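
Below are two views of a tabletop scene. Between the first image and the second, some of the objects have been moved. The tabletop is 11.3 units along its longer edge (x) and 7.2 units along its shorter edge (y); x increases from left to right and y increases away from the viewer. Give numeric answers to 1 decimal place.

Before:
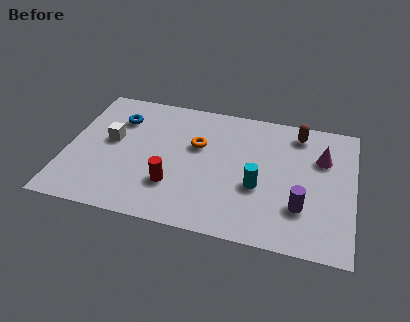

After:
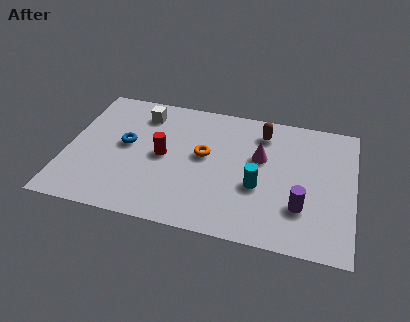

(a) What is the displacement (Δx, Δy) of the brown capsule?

(-1.4, -0.3)

The brown capsule was at about (9.0, 6.1) and moved to about (7.6, 5.8).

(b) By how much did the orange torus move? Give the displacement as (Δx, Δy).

(0.3, -0.5)

The orange torus was at about (5.1, 4.5) and moved to about (5.4, 4.0).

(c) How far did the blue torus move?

1.5

The blue torus was near (1.9, 5.3) before and (2.3, 3.9) after, so it travelled √(0.4² + 1.4²) ≈ 1.5 units.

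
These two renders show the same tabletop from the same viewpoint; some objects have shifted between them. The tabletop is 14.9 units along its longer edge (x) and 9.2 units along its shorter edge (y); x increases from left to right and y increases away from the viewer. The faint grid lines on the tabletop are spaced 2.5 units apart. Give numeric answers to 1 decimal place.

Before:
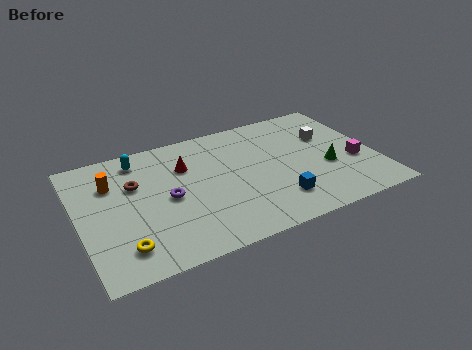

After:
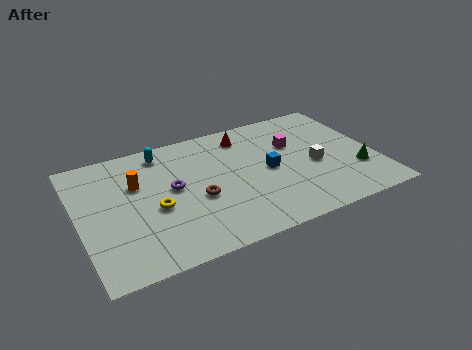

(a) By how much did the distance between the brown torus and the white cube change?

-3.9

The distance was about 9.9 in the first image and 6.0 in the second, so they moved 3.9 units closer together.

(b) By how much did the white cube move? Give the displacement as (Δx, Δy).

(-1.0, -2.0)

The white cube was at about (12.8, 6.0) and moved to about (11.8, 4.0).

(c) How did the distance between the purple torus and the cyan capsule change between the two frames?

-0.7

They were about 3.6 units apart before and 2.9 after — 0.7 units closer together.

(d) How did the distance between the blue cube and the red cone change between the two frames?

-2.7

Before: roughly 5.9 units apart; after: 3.2. That's 2.7 units closer together.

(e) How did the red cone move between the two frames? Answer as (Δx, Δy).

(3.2, 1.2)

The red cone was at about (5.5, 6.4) and moved to about (8.7, 7.6).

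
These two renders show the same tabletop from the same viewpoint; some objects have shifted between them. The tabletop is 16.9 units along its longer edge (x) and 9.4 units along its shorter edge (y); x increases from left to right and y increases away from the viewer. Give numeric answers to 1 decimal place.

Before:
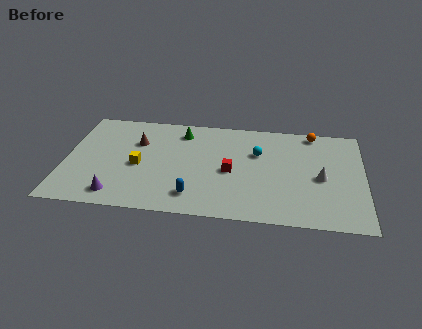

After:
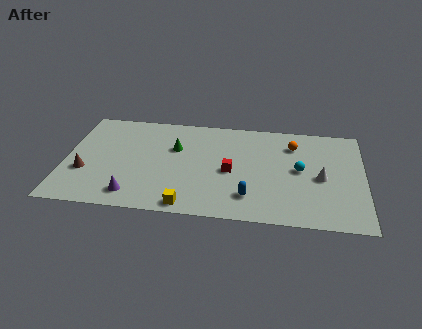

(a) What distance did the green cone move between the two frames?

1.6

From (6.5, 7.7) to (6.2, 6.1), the green cone covered √(0.3² + 1.6²) ≈ 1.6 units.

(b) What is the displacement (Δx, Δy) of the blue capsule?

(3.1, 0.3)

The blue capsule started near (7.4, 1.8) and ended near (10.5, 2.1).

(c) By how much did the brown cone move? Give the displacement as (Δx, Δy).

(-2.8, -3.1)

The brown cone was at about (4.0, 6.4) and moved to about (1.2, 3.3).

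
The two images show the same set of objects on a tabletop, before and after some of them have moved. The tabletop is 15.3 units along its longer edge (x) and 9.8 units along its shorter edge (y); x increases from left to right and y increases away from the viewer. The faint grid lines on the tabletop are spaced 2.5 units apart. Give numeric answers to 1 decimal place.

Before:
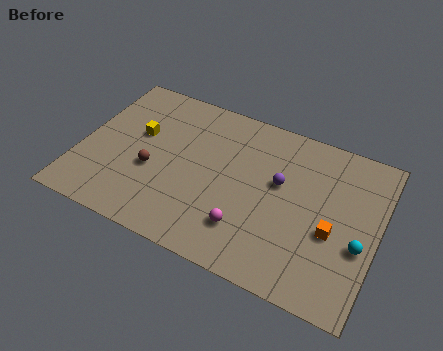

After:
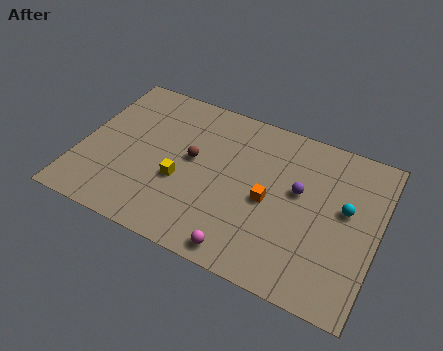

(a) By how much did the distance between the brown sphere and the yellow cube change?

-0.6

They were about 2.2 units apart before and 1.6 after — 0.6 units closer together.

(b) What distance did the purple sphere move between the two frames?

1.0

The purple sphere moved from about (10.2, 5.8) to (11.2, 5.7), a distance of √(1.0² + 0.1²) ≈ 1.0.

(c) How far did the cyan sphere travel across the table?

2.0

The cyan sphere moved from about (14.5, 3.8) to (13.6, 5.6), a distance of √(0.9² + 1.8²) ≈ 2.0.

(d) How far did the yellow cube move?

3.3

From (2.8, 5.9) to (5.3, 3.8), the yellow cube covered √(2.5² + 2.1²) ≈ 3.3 units.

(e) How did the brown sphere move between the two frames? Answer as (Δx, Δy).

(1.9, 1.5)

The brown sphere started near (3.8, 3.9) and ended near (5.7, 5.4).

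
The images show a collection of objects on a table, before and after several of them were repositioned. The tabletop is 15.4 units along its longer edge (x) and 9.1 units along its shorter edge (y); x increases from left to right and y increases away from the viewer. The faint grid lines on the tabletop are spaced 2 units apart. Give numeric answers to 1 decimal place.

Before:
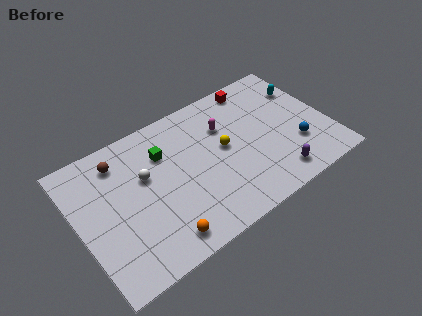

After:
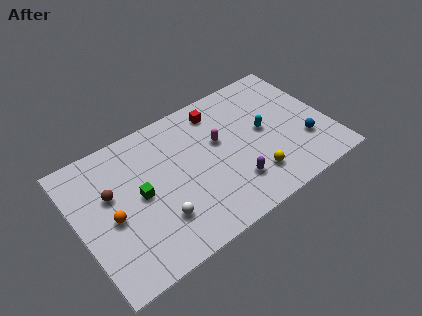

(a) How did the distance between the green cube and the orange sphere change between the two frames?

-3.4

They were about 5.3 units apart before and 1.9 after — 3.4 units closer together.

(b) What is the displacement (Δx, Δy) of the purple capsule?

(-2.5, 0.9)

The purple capsule started near (11.6, 1.4) and ended near (9.1, 2.3).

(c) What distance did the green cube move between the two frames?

2.6

From (5.5, 6.5) to (3.7, 4.6), the green cube covered √(1.8² + 1.9²) ≈ 2.6 units.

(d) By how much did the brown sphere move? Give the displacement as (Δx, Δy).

(-0.8, -1.8)

From the two frames, the brown sphere sits at roughly (2.9, 7.4) before and (2.1, 5.6) after.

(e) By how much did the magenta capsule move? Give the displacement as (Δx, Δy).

(-0.5, -0.8)

The magenta capsule started near (9.3, 6.3) and ended near (8.8, 5.5).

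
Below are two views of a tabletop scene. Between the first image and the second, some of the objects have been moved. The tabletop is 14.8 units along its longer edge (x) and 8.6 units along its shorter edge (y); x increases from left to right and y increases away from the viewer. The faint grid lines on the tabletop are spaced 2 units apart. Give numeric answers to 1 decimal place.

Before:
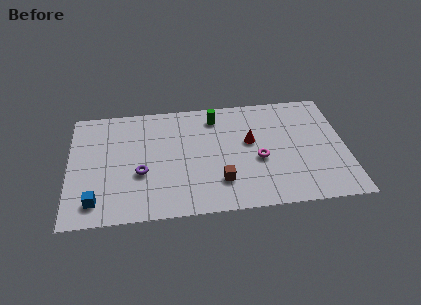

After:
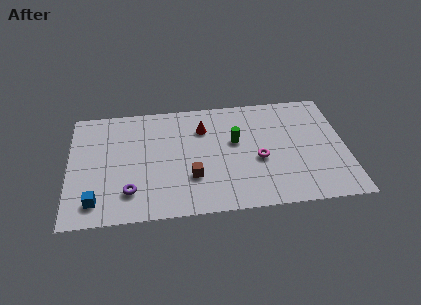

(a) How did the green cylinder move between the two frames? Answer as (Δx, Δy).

(1.0, -2.0)

The green cylinder started near (7.9, 7.1) and ended near (8.9, 5.1).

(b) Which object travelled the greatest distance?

the red cone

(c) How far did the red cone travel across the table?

2.8

The red cone moved from about (9.7, 5.0) to (7.2, 6.3), a distance of √(2.5² + 1.3²) ≈ 2.8.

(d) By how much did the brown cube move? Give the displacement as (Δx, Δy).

(-1.5, 0.5)

The brown cube started near (8.0, 2.2) and ended near (6.5, 2.7).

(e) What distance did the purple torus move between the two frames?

1.4

From (3.8, 3.3) to (3.2, 2.0), the purple torus covered √(0.6² + 1.3²) ≈ 1.4 units.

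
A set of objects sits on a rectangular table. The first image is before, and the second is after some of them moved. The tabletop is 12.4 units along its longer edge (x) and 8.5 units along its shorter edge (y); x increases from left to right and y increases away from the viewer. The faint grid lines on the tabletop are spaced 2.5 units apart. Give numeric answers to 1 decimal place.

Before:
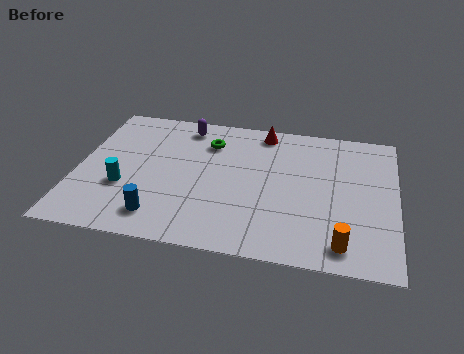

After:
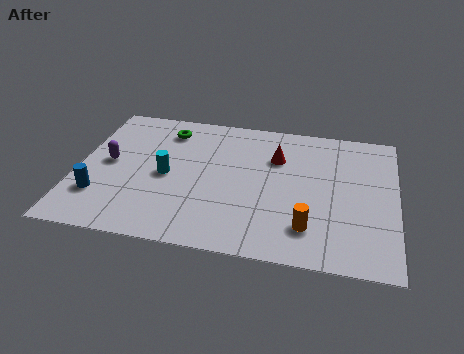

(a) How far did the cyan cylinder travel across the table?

1.9

The cyan cylinder moved from about (1.9, 3.0) to (3.5, 4.0), a distance of √(1.6² + 1.0²) ≈ 1.9.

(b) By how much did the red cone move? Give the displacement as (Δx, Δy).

(0.6, -1.6)

The red cone was at about (7.1, 7.5) and moved to about (7.7, 5.9).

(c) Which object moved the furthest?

the purple capsule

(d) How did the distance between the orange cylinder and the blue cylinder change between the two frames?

+1.1

They were about 7.0 units apart before and 8.1 after — 1.1 units further apart.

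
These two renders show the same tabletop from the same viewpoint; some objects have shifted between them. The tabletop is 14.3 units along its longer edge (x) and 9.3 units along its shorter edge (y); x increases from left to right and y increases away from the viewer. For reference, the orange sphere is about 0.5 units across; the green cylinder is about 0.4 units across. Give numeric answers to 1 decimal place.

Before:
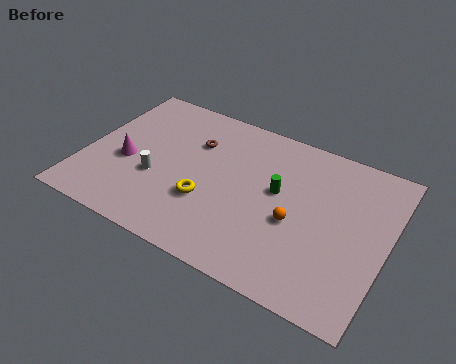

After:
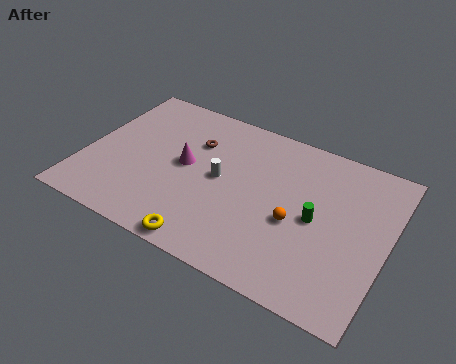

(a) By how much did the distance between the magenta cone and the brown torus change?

-2.3

The distance was about 3.9 in the first image and 1.6 in the second, so they moved 2.3 units closer together.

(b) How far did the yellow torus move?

2.4

From (6.0, 3.2) to (6.4, 0.8), the yellow torus covered √(0.4² + 2.4²) ≈ 2.4 units.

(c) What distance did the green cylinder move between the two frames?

2.1

The green cylinder was near (9.1, 5.3) before and (11.0, 4.5) after, so it travelled √(1.9² + 0.8²) ≈ 2.1 units.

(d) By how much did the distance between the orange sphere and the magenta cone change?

-2.6

They were about 8.1 units apart before and 5.5 after — 2.6 units closer together.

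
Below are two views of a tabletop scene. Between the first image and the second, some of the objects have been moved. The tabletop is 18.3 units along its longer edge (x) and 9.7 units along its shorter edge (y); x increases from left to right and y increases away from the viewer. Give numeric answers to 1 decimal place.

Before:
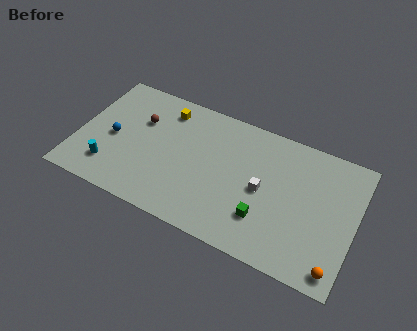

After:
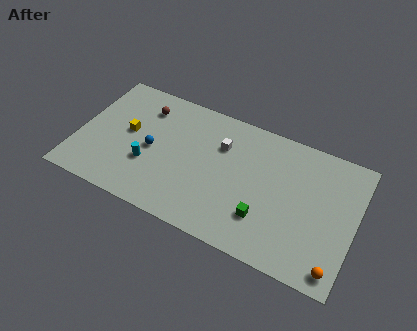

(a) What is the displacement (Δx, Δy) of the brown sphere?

(0.1, 1.1)

From the two frames, the brown sphere sits at roughly (3.9, 6.5) before and (4.0, 7.6) after.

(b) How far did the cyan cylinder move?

2.7

The cyan cylinder was near (2.4, 2.2) before and (4.8, 3.4) after, so it travelled √(2.4² + 1.2²) ≈ 2.7 units.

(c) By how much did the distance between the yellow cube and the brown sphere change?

+0.3

They were about 2.1 units apart before and 2.4 after — 0.3 units further apart.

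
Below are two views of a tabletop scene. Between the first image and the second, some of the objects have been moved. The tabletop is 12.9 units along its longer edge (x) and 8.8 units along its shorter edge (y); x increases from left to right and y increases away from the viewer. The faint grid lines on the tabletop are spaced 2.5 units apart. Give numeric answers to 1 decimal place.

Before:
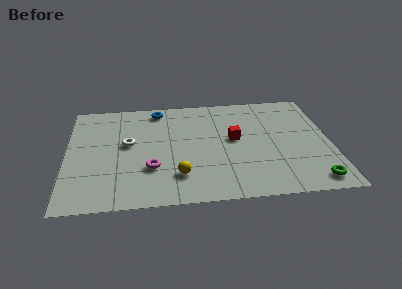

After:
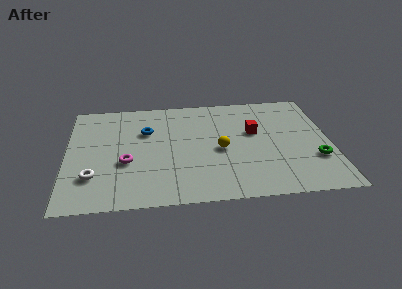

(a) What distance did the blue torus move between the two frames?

1.9

From (4.5, 7.7) to (3.9, 5.9), the blue torus covered √(0.6² + 1.8²) ≈ 1.9 units.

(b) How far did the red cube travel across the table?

1.1

The red cube was near (8.2, 4.8) before and (9.2, 5.3) after, so it travelled √(1.0² + 0.5²) ≈ 1.1 units.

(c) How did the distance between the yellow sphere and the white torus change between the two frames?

+2.7

They were about 3.7 units apart before and 6.4 after — 2.7 units further apart.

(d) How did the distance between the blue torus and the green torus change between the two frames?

-1.1

Before: roughly 9.9 units apart; after: 8.8. That's 1.1 units closer together.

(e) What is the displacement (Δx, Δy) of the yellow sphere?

(2.1, 1.9)

From the two frames, the yellow sphere sits at roughly (5.4, 2.1) before and (7.5, 4.0) after.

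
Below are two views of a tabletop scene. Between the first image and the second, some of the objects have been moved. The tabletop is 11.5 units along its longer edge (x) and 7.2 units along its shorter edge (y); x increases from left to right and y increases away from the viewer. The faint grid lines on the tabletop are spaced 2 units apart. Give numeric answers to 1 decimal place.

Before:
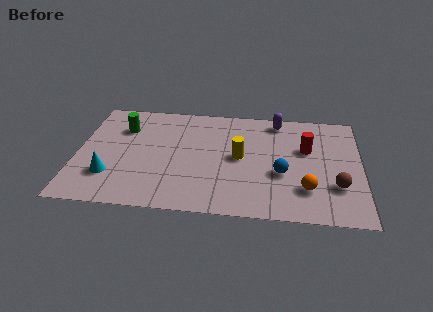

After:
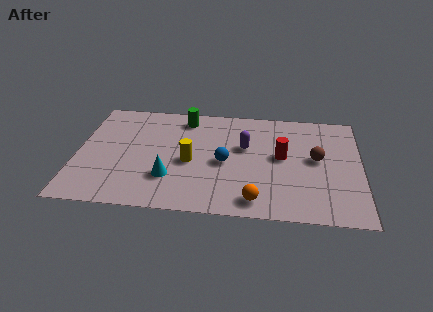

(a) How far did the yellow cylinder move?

2.1

The yellow cylinder was near (6.6, 3.7) before and (4.6, 3.2) after, so it travelled √(2.0² + 0.5²) ≈ 2.1 units.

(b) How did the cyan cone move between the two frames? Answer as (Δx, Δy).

(2.4, 0.1)

From the two frames, the cyan cone sits at roughly (1.4, 2.0) before and (3.8, 2.1) after.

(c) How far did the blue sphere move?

2.4

The blue sphere moved from about (8.3, 2.8) to (6.0, 3.3), a distance of √(2.3² + 0.5²) ≈ 2.4.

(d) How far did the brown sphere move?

1.9

From (10.5, 2.2) to (9.7, 3.9), the brown sphere covered √(0.8² + 1.7²) ≈ 1.9 units.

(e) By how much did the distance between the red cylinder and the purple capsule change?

-0.6

The distance was about 2.2 in the first image and 1.6 in the second, so they moved 0.6 units closer together.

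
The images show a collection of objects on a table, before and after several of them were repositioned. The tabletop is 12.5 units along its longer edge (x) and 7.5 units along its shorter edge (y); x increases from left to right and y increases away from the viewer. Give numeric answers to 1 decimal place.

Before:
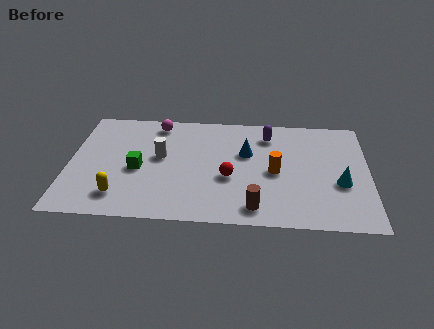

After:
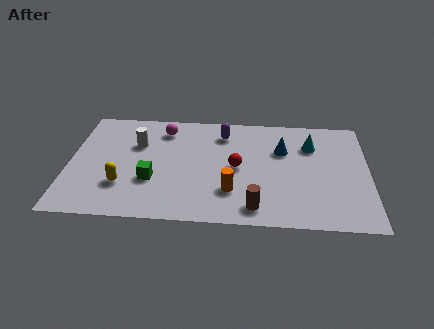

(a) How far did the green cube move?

0.9

The green cube moved from about (2.9, 3.3) to (3.5, 2.6), a distance of √(0.6² + 0.7²) ≈ 0.9.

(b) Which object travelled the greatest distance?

the cyan cone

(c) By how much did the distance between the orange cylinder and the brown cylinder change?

-1.1

Before: roughly 2.5 units apart; after: 1.4. That's 1.1 units closer together.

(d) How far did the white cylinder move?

1.3

The white cylinder was near (3.8, 4.2) before and (2.8, 5.0) after, so it travelled √(1.0² + 0.8²) ≈ 1.3 units.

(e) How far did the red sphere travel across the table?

0.8

The red sphere moved from about (6.7, 3.0) to (7.0, 3.7), a distance of √(0.3² + 0.7²) ≈ 0.8.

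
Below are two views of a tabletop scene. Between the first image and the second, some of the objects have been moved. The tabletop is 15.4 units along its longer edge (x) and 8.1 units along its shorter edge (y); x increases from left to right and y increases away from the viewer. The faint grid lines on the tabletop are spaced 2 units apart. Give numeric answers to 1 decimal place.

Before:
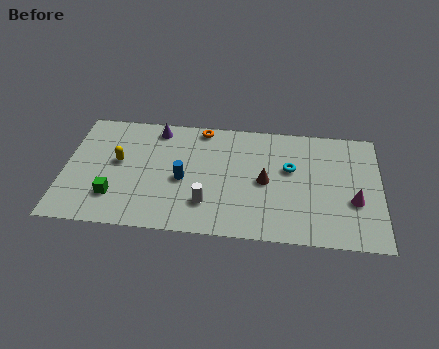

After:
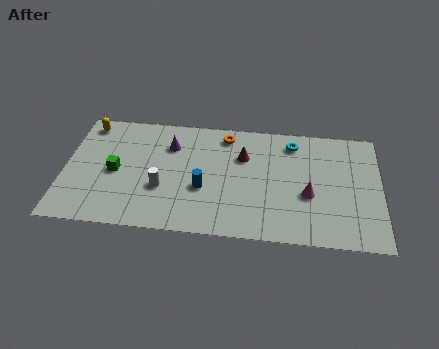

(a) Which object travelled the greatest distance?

the yellow capsule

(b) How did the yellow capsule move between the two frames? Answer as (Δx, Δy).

(-1.6, 2.5)

From the two frames, the yellow capsule sits at roughly (2.6, 4.5) before and (1.0, 7.0) after.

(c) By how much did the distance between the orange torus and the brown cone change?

-3.0

The distance was about 4.7 in the first image and 1.7 in the second, so they moved 3.0 units closer together.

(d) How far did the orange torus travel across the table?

1.3

The orange torus moved from about (6.6, 7.3) to (7.8, 6.9), a distance of √(1.2² + 0.4²) ≈ 1.3.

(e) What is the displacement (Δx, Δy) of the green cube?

(0.0, 1.7)

From the two frames, the green cube sits at roughly (2.5, 2.1) before and (2.5, 3.8) after.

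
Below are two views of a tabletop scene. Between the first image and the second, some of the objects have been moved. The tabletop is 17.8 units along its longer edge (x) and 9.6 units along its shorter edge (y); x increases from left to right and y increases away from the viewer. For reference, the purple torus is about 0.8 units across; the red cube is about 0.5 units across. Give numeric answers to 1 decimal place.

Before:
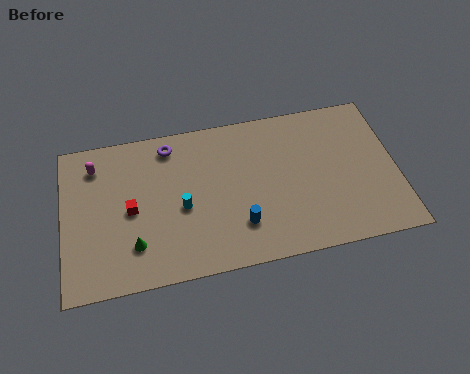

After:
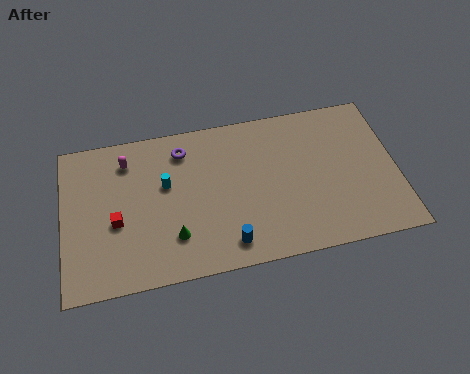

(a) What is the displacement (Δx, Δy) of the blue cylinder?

(-0.7, -1.0)

The blue cylinder started near (9.3, 2.5) and ended near (8.6, 1.5).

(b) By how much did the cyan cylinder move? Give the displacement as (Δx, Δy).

(-0.8, 1.6)

The cyan cylinder was at about (6.3, 4.2) and moved to about (5.5, 5.8).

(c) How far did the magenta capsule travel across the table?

1.7

The magenta capsule was near (1.8, 7.7) before and (3.5, 7.7) after, so it travelled √(1.7² + 0.0²) ≈ 1.7 units.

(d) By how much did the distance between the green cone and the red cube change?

+1.2

They were about 2.2 units apart before and 3.4 after — 1.2 units further apart.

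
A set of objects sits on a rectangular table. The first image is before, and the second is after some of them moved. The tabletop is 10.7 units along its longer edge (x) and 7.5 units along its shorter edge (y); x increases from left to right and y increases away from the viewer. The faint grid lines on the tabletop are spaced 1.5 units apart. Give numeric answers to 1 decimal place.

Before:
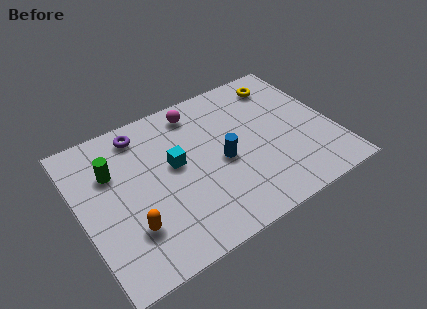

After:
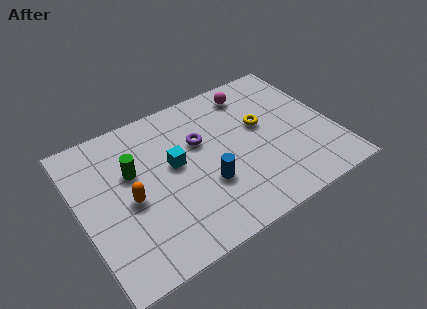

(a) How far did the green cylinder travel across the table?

0.9

The green cylinder moved from about (1.5, 5.1) to (2.3, 4.7), a distance of √(0.8² + 0.4²) ≈ 0.9.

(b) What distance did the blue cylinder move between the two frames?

1.1

The blue cylinder moved from about (5.9, 3.4) to (5.1, 2.6), a distance of √(0.8² + 0.8²) ≈ 1.1.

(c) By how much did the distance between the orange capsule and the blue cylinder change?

-1.1

They were about 4.3 units apart before and 3.2 after — 1.1 units closer together.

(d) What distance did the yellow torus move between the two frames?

2.2

From (9.0, 6.2) to (7.8, 4.4), the yellow torus covered √(1.2² + 1.8²) ≈ 2.2 units.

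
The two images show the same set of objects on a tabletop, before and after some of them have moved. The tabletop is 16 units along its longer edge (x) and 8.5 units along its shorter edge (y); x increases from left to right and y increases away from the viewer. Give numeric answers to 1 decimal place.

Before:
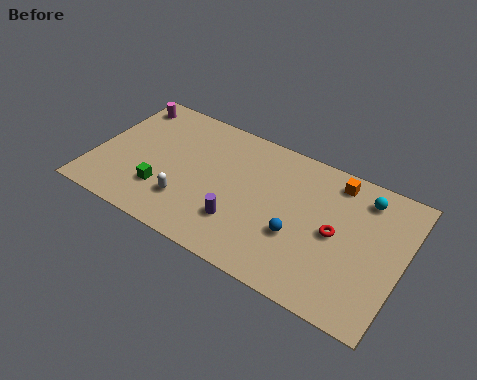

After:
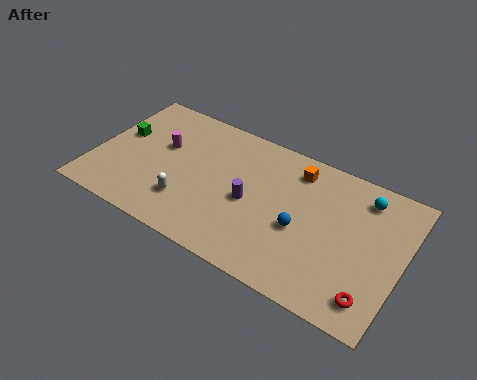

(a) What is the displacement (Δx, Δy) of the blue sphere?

(0.1, 0.5)

From the two frames, the blue sphere sits at roughly (10.8, 3.1) before and (10.9, 3.6) after.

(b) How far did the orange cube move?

2.0

The orange cube was near (12.2, 7.3) before and (10.2, 7.0) after, so it travelled √(2.0² + 0.3²) ≈ 2.0 units.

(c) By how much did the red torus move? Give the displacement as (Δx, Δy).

(2.2, -2.7)

From the two frames, the red torus sits at roughly (12.6, 4.2) before and (14.8, 1.5) after.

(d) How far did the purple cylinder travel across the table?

1.5

The purple cylinder moved from about (7.9, 2.4) to (8.2, 3.9), a distance of √(0.3² + 1.5²) ≈ 1.5.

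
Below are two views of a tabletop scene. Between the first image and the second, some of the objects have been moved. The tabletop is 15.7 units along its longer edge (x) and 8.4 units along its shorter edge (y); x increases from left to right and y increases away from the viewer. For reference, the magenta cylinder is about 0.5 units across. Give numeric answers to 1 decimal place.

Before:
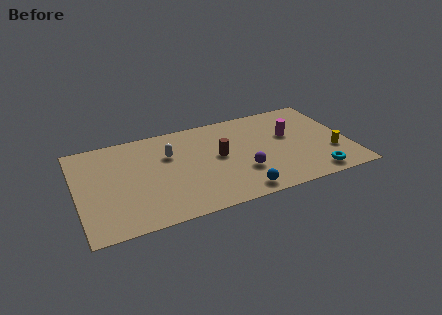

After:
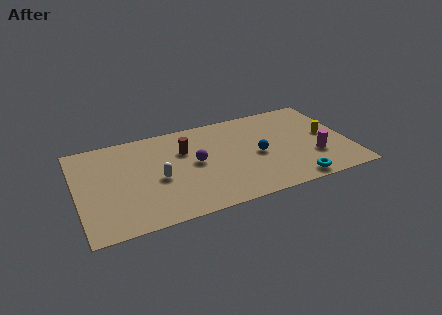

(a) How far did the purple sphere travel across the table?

3.1

From (9.4, 2.7) to (6.8, 4.4), the purple sphere covered √(2.6² + 1.7²) ≈ 3.1 units.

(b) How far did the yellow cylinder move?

1.7

The yellow cylinder moved from about (14.6, 2.7) to (14.5, 4.4), a distance of √(0.1² + 1.7²) ≈ 1.7.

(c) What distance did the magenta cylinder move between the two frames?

2.7

The magenta cylinder was near (12.4, 5.1) before and (13.6, 2.7) after, so it travelled √(1.2² + 2.4²) ≈ 2.7 units.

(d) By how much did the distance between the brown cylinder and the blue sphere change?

+0.9

The distance was about 3.6 in the first image and 4.5 in the second, so they moved 0.9 units further apart.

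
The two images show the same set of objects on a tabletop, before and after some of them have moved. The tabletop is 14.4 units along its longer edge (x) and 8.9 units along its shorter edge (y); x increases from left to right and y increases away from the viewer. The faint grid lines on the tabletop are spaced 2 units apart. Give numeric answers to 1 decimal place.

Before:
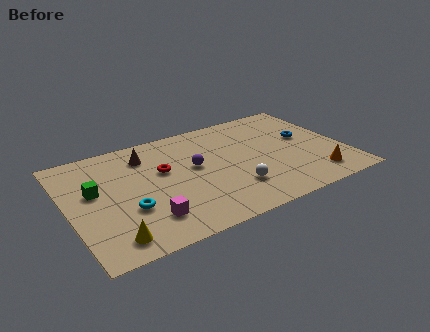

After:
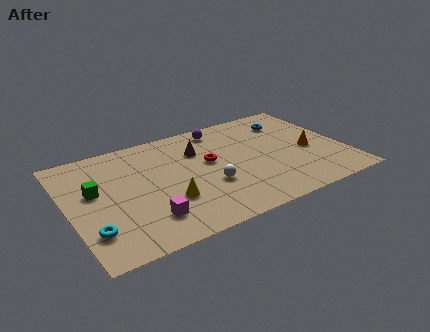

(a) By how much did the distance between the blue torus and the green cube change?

-0.5

Before: roughly 11.2 units apart; after: 10.7. That's 0.5 units closer together.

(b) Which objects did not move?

the magenta cube and the green cube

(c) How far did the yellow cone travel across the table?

3.5

The yellow cone moved from about (1.8, 1.3) to (4.9, 2.9), a distance of √(3.1² + 1.6²) ≈ 3.5.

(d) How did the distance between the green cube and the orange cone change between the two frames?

-0.4

They were about 11.7 units apart before and 11.3 after — 0.4 units closer together.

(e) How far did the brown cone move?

2.8

The brown cone moved from about (4.3, 7.0) to (7.0, 6.3), a distance of √(2.7² + 0.7²) ≈ 2.8.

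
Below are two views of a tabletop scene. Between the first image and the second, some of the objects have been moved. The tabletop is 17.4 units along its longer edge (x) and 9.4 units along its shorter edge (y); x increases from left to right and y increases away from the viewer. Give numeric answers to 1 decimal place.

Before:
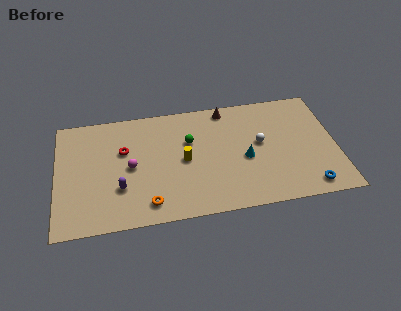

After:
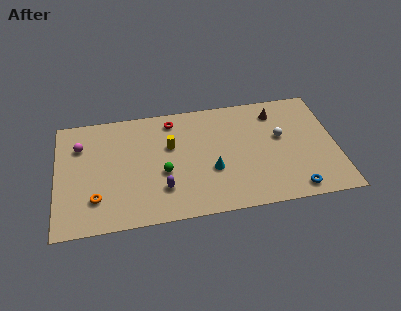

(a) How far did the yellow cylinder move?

1.5

The yellow cylinder moved from about (7.9, 4.6) to (7.1, 5.9), a distance of √(0.8² + 1.3²) ≈ 1.5.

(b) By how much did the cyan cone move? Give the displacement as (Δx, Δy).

(-2.1, -0.6)

The cyan cone started near (11.7, 4.1) and ended near (9.6, 3.5).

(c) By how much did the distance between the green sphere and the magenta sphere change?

+1.9

Before: roughly 4.0 units apart; after: 5.9. That's 1.9 units further apart.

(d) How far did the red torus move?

3.7

The red torus moved from about (4.2, 6.0) to (7.3, 8.0), a distance of √(3.1² + 2.0²) ≈ 3.7.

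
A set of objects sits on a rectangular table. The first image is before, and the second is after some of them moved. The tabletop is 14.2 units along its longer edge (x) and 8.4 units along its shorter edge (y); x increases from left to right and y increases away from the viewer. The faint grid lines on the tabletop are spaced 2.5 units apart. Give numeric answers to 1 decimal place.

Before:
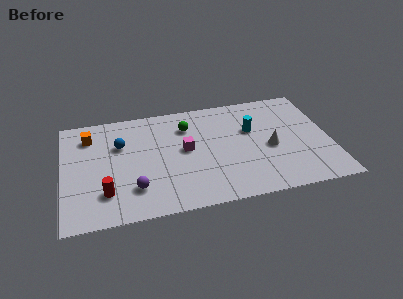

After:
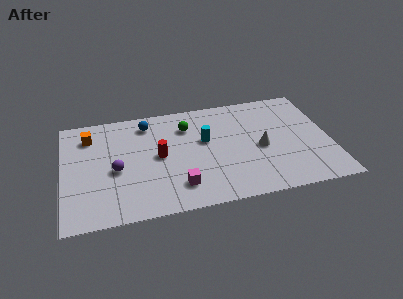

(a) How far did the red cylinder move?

3.6

The red cylinder was near (2.2, 2.1) before and (5.1, 4.3) after, so it travelled √(2.9² + 2.2²) ≈ 3.6 units.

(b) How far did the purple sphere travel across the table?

1.8

The purple sphere moved from about (3.7, 2.1) to (2.8, 3.7), a distance of √(0.9² + 1.6²) ≈ 1.8.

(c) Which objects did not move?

the orange cube and the green sphere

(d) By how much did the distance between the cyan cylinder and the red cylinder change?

-5.9

Before: roughly 8.5 units apart; after: 2.6. That's 5.9 units closer together.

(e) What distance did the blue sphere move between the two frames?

2.1

The blue sphere was near (3.1, 5.6) before and (4.6, 7.0) after, so it travelled √(1.5² + 1.4²) ≈ 2.1 units.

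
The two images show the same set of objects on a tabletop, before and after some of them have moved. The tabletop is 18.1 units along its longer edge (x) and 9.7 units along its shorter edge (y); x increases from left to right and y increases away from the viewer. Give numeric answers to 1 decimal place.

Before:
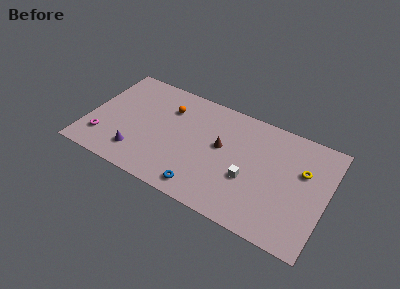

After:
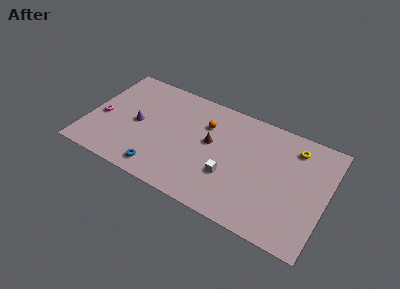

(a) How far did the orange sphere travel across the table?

2.9

The orange sphere moved from about (5.8, 7.1) to (8.7, 6.9), a distance of √(2.9² + 0.2²) ≈ 2.9.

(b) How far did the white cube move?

1.5

The white cube was near (12.4, 3.7) before and (11.0, 3.3) after, so it travelled √(1.4² + 0.4²) ≈ 1.5 units.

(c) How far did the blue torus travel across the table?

3.3

The blue torus moved from about (9.2, 1.3) to (5.9, 1.4), a distance of √(3.3² + 0.1²) ≈ 3.3.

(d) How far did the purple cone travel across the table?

2.6

The purple cone was near (4.1, 2.1) before and (3.7, 4.7) after, so it travelled √(0.4² + 2.6²) ≈ 2.6 units.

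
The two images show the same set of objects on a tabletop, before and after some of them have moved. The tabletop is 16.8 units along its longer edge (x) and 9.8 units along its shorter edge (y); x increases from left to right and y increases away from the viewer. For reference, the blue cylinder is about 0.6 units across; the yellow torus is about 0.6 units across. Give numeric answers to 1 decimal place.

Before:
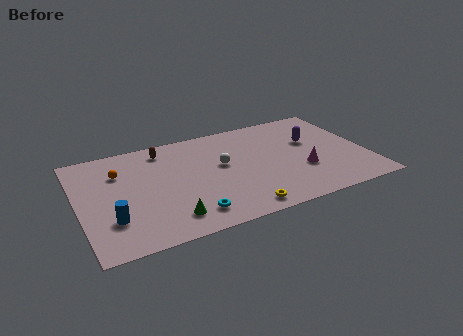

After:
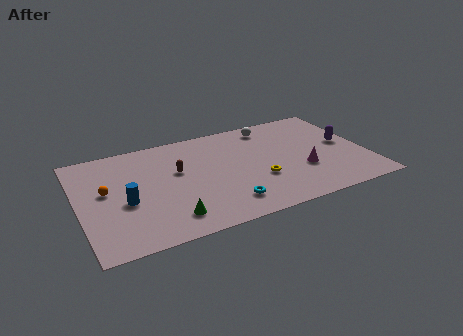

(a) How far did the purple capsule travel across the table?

2.1

The purple capsule was near (13.8, 6.1) before and (15.7, 5.2) after, so it travelled √(1.9² + 0.9²) ≈ 2.1 units.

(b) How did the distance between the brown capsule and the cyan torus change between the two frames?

-2.0

The distance was about 6.7 in the first image and 4.7 in the second, so they moved 2.0 units closer together.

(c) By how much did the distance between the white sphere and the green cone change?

+4.2

They were about 5.2 units apart before and 9.4 after — 4.2 units further apart.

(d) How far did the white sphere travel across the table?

4.3

The white sphere moved from about (8.4, 5.6) to (11.6, 8.4), a distance of √(3.2² + 2.8²) ≈ 4.3.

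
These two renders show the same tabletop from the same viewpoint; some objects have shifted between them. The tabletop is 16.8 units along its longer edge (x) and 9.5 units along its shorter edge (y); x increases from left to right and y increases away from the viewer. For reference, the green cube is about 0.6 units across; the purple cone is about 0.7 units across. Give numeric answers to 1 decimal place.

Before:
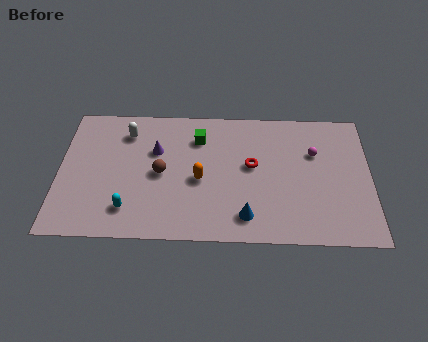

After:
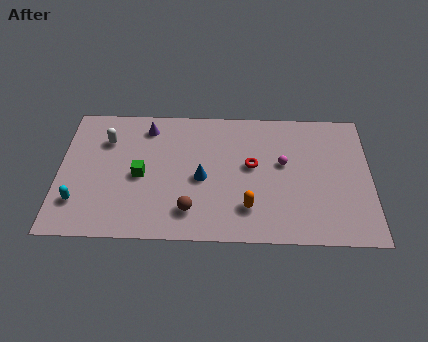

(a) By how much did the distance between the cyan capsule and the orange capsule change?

+4.7

The distance was about 4.4 in the first image and 9.1 in the second, so they moved 4.7 units further apart.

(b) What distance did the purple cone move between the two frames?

1.8

From (5.2, 6.2) to (4.7, 7.9), the purple cone covered √(0.5² + 1.7²) ≈ 1.8 units.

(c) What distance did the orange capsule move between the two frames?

3.2

The orange capsule moved from about (7.6, 4.2) to (10.2, 2.3), a distance of √(2.6² + 1.9²) ≈ 3.2.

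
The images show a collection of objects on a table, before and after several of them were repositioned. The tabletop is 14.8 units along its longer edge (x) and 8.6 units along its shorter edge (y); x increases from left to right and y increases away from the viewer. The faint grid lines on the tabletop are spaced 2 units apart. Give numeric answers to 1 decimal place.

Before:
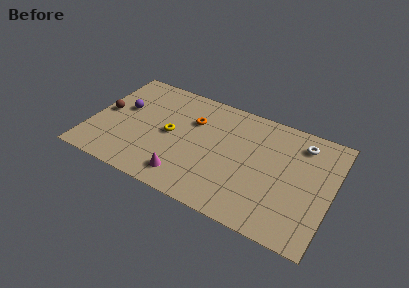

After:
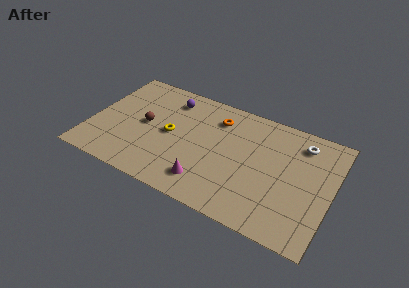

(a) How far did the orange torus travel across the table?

1.6

From (6.1, 5.9) to (7.5, 6.7), the orange torus covered √(1.4² + 0.8²) ≈ 1.6 units.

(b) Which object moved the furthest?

the purple sphere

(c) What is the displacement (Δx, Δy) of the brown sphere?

(2.5, 0.0)

The brown sphere started near (0.8, 4.4) and ended near (3.3, 4.4).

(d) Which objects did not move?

the white torus and the yellow torus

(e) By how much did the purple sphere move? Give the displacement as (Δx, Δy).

(2.7, 1.9)

The purple sphere started near (1.8, 5.1) and ended near (4.5, 7.0).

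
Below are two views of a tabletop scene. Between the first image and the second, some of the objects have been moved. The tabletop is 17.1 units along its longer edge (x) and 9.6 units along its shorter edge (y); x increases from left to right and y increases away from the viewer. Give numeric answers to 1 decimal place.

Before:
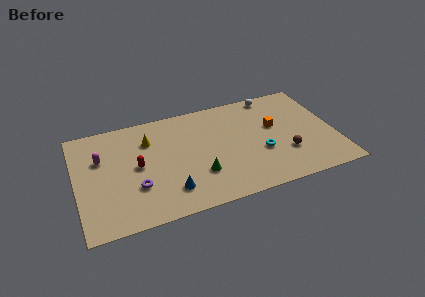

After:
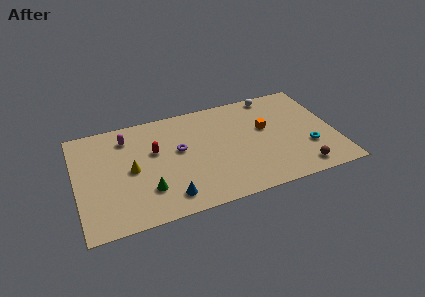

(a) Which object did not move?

the white sphere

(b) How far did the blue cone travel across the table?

0.5

The blue cone was near (5.9, 2.1) before and (5.8, 1.6) after, so it travelled √(0.1² + 0.5²) ≈ 0.5 units.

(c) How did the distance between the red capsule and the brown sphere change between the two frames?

+0.5

Before: roughly 9.9 units apart; after: 10.4. That's 0.5 units further apart.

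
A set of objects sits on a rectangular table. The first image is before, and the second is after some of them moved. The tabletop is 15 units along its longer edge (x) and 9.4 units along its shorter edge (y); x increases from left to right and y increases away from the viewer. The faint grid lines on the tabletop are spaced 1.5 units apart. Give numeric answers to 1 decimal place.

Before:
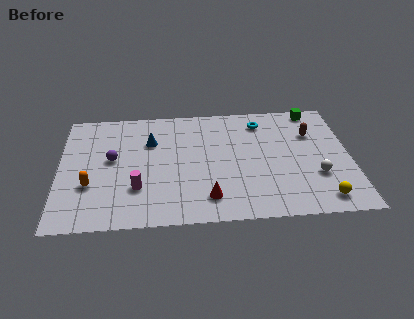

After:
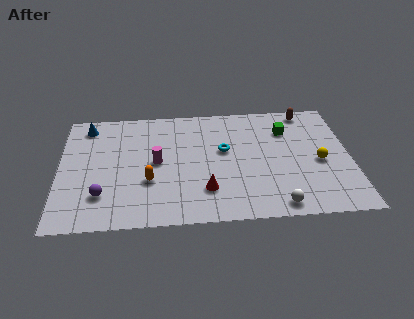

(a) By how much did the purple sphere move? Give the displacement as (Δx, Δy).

(-0.5, -2.8)

The purple sphere started near (2.7, 5.2) and ended near (2.2, 2.4).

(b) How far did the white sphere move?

3.0

From (13.2, 3.1) to (11.1, 1.0), the white sphere covered √(2.1² + 2.1²) ≈ 3.0 units.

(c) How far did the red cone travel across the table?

0.6

The red cone was near (7.6, 1.8) before and (7.5, 2.4) after, so it travelled √(0.1² + 0.6²) ≈ 0.6 units.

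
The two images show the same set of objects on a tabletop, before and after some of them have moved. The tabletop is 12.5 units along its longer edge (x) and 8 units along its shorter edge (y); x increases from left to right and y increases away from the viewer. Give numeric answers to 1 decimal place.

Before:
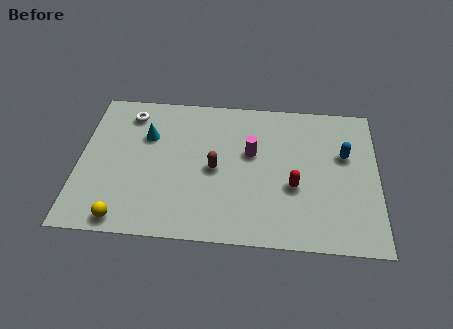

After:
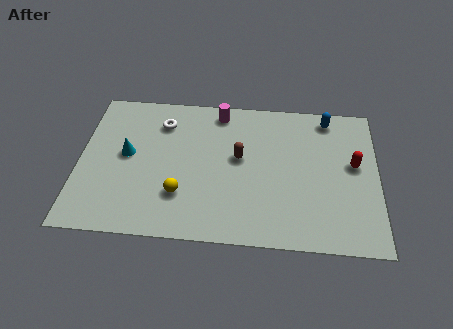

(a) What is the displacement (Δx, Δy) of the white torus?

(1.4, -0.4)

From the two frames, the white torus sits at roughly (2.0, 6.6) before and (3.4, 6.2) after.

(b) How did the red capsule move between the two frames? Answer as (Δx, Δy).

(2.5, 1.4)

From the two frames, the red capsule sits at roughly (9.0, 3.1) before and (11.5, 4.5) after.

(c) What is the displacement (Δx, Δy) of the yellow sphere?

(2.3, 1.5)

The yellow sphere was at about (2.0, 0.8) and moved to about (4.3, 2.3).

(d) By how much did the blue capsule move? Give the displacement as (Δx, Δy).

(-0.7, 2.0)

The blue capsule was at about (11.1, 5.0) and moved to about (10.4, 7.0).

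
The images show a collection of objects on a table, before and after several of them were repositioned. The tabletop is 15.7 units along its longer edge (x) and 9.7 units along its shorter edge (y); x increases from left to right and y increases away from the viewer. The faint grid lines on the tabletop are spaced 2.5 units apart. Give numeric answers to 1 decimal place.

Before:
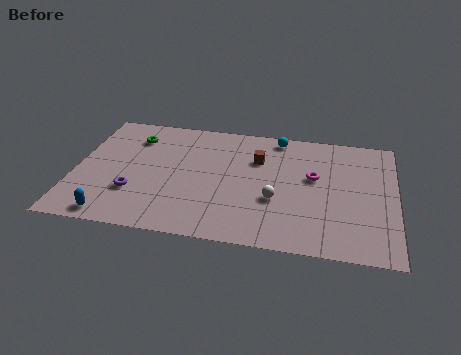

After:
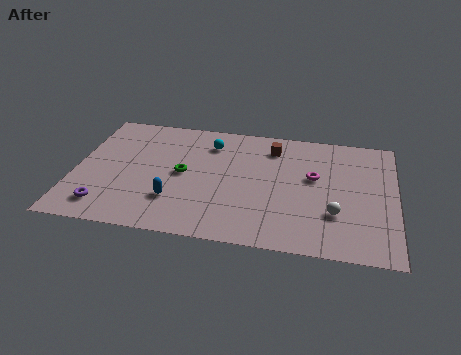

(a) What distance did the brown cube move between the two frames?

1.3

The brown cube was near (8.9, 6.7) before and (9.6, 7.8) after, so it travelled √(0.7² + 1.1²) ≈ 1.3 units.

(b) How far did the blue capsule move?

3.4

From (2.1, 1.0) to (5.0, 2.7), the blue capsule covered √(2.9² + 1.7²) ≈ 3.4 units.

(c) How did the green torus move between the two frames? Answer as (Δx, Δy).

(2.6, -2.6)

The green torus was at about (2.7, 7.5) and moved to about (5.3, 4.9).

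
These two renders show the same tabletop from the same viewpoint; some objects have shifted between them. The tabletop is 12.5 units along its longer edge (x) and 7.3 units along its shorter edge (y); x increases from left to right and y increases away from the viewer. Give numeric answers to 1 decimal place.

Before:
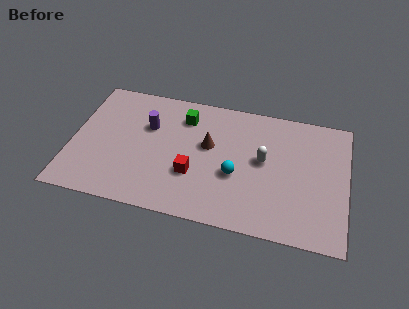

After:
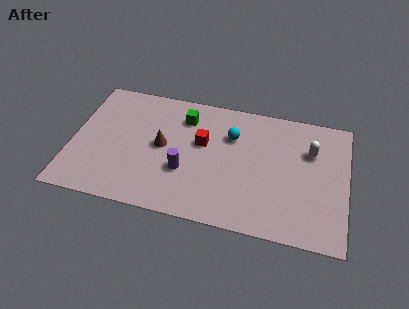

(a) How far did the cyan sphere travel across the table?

2.2

From (7.5, 2.9) to (7.2, 5.1), the cyan sphere covered √(0.3² + 2.2²) ≈ 2.2 units.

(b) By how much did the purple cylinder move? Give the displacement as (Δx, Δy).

(1.8, -2.2)

The purple cylinder started near (3.4, 4.8) and ended near (5.2, 2.6).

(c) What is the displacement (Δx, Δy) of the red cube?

(0.3, 1.9)

The red cube started near (5.6, 2.5) and ended near (5.9, 4.4).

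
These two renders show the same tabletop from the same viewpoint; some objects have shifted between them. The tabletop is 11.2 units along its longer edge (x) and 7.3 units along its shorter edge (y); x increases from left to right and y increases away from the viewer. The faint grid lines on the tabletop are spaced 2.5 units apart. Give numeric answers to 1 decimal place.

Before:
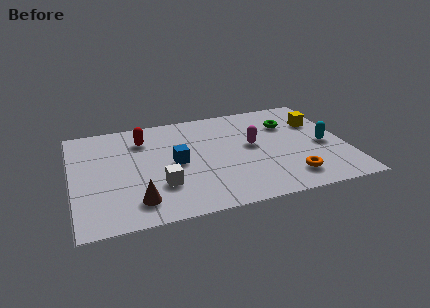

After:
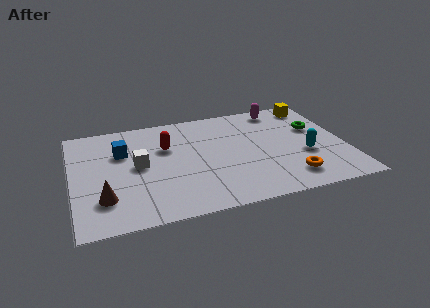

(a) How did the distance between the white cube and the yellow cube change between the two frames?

+0.6

The distance was about 7.3 in the first image and 7.9 in the second, so they moved 0.6 units further apart.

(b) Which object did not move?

the orange torus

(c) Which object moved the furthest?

the magenta capsule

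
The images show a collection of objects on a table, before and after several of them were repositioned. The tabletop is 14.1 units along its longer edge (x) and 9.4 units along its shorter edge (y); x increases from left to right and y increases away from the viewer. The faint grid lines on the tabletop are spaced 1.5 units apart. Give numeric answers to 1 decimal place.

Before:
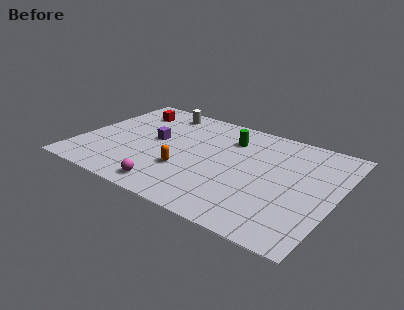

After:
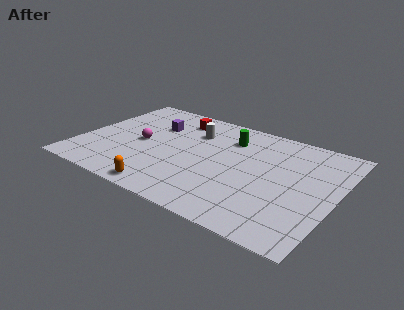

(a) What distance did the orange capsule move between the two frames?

2.3

The orange capsule moved from about (6.1, 3.1) to (5.4, 0.9), a distance of √(0.7² + 2.2²) ≈ 2.3.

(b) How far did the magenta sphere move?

4.0

The magenta sphere moved from about (5.6, 1.2) to (3.3, 4.5), a distance of √(2.3² + 3.3²) ≈ 4.0.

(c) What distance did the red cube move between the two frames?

2.7

The red cube was near (2.1, 7.4) before and (4.8, 7.7) after, so it travelled √(2.7² + 0.3²) ≈ 2.7 units.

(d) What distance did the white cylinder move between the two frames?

2.5

The white cylinder was near (3.8, 8.1) before and (5.9, 6.8) after, so it travelled √(2.1² + 1.3²) ≈ 2.5 units.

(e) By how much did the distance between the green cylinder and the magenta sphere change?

-1.0

Before: roughly 6.3 units apart; after: 5.3. That's 1.0 units closer together.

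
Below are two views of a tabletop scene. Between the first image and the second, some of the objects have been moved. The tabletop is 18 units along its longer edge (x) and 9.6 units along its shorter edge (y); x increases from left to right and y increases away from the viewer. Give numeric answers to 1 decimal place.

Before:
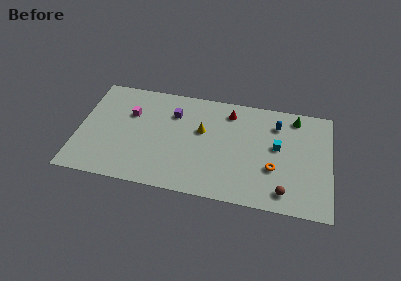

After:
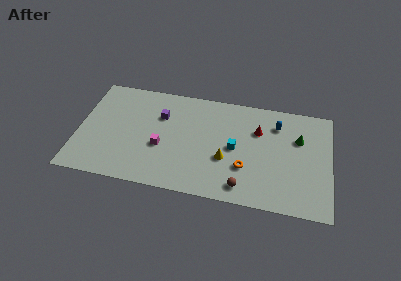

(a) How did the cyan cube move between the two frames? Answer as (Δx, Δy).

(-3.0, -0.7)

The cyan cube started near (14.2, 5.4) and ended near (11.2, 4.7).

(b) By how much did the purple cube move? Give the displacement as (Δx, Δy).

(-0.9, -0.4)

The purple cube started near (6.7, 7.0) and ended near (5.8, 6.6).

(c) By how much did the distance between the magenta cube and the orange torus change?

-4.8

Before: roughly 10.8 units apart; after: 6.0. That's 4.8 units closer together.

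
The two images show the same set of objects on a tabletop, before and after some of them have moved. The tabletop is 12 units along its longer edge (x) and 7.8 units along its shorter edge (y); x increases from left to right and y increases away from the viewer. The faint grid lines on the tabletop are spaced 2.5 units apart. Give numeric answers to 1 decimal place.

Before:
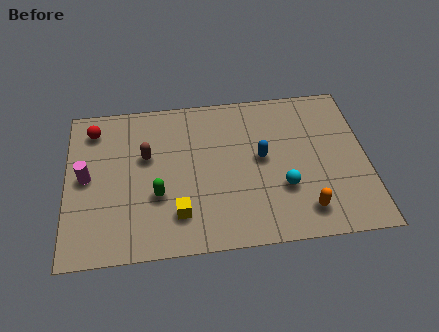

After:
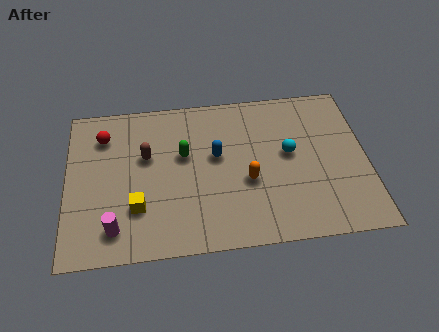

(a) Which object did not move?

the brown capsule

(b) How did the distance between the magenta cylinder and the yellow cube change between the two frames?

-2.9

Before: roughly 4.2 units apart; after: 1.3. That's 2.9 units closer together.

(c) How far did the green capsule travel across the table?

2.2

The green capsule moved from about (3.6, 2.8) to (4.7, 4.7), a distance of √(1.1² + 1.9²) ≈ 2.2.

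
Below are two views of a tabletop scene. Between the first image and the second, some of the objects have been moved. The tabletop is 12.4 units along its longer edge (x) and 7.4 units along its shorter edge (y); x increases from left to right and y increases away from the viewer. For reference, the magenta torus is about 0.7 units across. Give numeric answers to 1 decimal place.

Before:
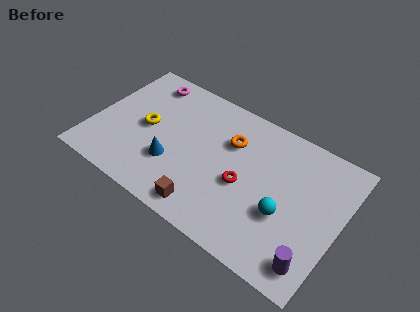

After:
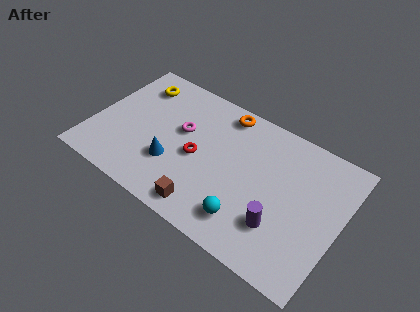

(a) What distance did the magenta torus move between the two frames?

2.9

From (2.1, 6.3) to (4.3, 4.4), the magenta torus covered √(2.2² + 1.9²) ≈ 2.9 units.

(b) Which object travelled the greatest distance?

the magenta torus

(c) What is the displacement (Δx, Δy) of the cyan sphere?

(-1.6, -1.3)

The cyan sphere was at about (9.8, 2.8) and moved to about (8.2, 1.5).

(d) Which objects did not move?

the blue cone and the brown cube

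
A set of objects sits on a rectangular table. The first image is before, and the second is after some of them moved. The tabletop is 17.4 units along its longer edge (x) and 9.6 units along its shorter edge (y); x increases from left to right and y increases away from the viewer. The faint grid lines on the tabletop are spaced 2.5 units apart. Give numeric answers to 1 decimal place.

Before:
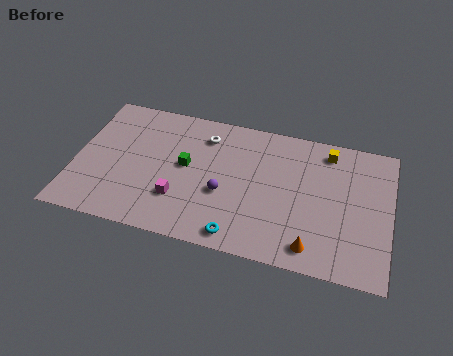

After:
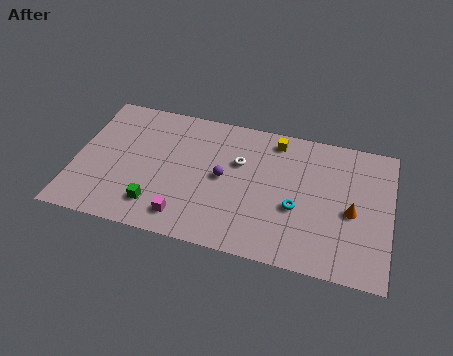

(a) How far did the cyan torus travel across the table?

4.0

The cyan torus moved from about (9.3, 1.1) to (12.3, 3.8), a distance of √(3.0² + 2.7²) ≈ 4.0.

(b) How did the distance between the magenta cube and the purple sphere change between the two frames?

+1.2

They were about 2.6 units apart before and 3.8 after — 1.2 units further apart.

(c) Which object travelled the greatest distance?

the cyan torus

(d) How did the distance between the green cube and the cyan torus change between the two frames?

+2.6

They were about 5.2 units apart before and 7.8 after — 2.6 units further apart.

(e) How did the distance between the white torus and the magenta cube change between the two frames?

+0.4

The distance was about 4.9 in the first image and 5.3 in the second, so they moved 0.4 units further apart.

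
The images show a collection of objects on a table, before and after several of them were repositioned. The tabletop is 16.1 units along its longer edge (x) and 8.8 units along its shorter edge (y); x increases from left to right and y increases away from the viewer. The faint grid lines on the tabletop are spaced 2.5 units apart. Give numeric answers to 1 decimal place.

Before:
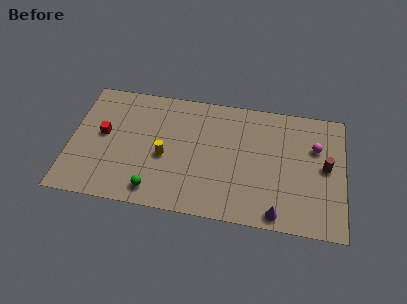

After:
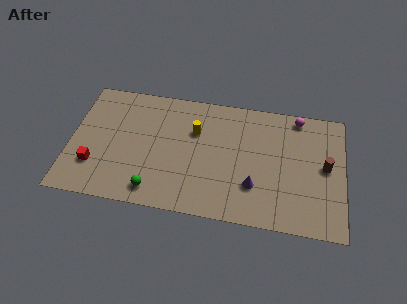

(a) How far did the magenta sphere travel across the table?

2.3

The magenta sphere moved from about (14.4, 5.9) to (13.3, 7.9), a distance of √(1.1² + 2.0²) ≈ 2.3.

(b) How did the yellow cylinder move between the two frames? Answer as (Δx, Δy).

(1.7, 2.1)

From the two frames, the yellow cylinder sits at roughly (5.6, 3.8) before and (7.3, 5.9) after.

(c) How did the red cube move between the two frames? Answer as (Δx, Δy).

(-0.4, -2.3)

The red cube started near (1.9, 4.8) and ended near (1.5, 2.5).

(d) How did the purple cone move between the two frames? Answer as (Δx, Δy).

(-1.4, 1.7)

The purple cone started near (12.3, 0.9) and ended near (10.9, 2.6).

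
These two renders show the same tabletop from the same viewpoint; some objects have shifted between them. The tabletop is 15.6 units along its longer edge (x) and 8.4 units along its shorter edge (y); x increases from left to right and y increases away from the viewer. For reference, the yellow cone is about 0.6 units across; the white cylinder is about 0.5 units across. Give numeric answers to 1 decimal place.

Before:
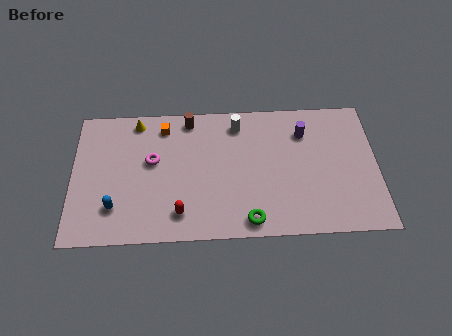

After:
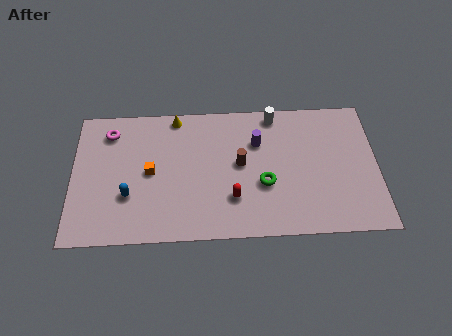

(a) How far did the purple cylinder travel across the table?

2.5

From (11.9, 6.3) to (9.5, 5.8), the purple cylinder covered √(2.4² + 0.5²) ≈ 2.5 units.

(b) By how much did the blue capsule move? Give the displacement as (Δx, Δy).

(0.7, 0.7)

From the two frames, the blue capsule sits at roughly (2.2, 2.1) before and (2.9, 2.8) after.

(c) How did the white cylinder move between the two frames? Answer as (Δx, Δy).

(1.9, 0.5)

From the two frames, the white cylinder sits at roughly (8.5, 7.0) before and (10.4, 7.5) after.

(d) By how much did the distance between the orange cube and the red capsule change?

-0.9

The distance was about 5.5 in the first image and 4.6 in the second, so they moved 0.9 units closer together.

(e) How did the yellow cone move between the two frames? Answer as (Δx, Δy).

(2.0, 0.2)

The yellow cone was at about (3.3, 7.4) and moved to about (5.3, 7.6).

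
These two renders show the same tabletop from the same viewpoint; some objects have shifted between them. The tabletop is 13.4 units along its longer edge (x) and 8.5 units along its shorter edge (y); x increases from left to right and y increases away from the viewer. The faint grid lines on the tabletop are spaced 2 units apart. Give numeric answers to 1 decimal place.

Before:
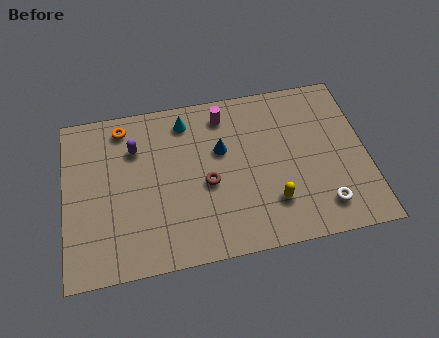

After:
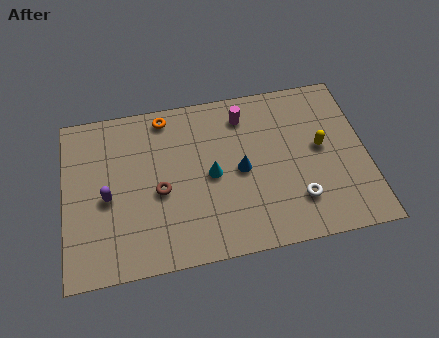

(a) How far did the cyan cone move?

3.2

The cyan cone was near (5.5, 7.1) before and (6.5, 4.1) after, so it travelled √(1.0² + 3.0²) ≈ 3.2 units.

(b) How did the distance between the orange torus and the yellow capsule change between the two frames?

-0.8

Before: roughly 8.2 units apart; after: 7.4. That's 0.8 units closer together.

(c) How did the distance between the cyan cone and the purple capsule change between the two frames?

+2.1

Before: roughly 2.5 units apart; after: 4.6. That's 2.1 units further apart.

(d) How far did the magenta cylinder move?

0.9

The magenta cylinder was near (7.2, 7.1) before and (8.1, 6.9) after, so it travelled √(0.9² + 0.2²) ≈ 0.9 units.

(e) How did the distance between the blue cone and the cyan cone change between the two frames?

-1.0

Before: roughly 2.3 units apart; after: 1.3. That's 1.0 units closer together.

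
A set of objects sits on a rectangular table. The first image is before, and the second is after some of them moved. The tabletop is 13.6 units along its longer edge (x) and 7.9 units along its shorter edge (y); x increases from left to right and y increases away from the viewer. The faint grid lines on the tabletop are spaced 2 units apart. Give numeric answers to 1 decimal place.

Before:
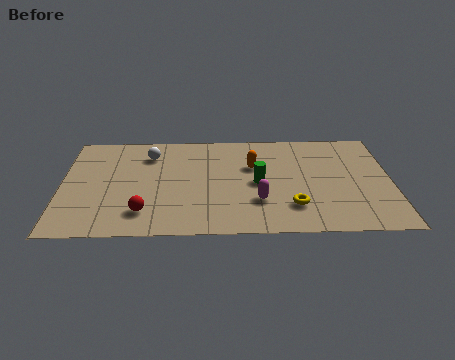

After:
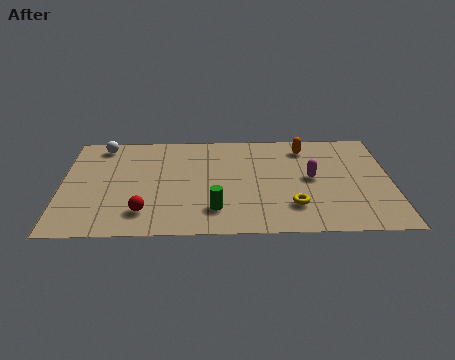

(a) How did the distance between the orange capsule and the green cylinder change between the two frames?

+4.7

The distance was about 1.3 in the first image and 6.0 in the second, so they moved 4.7 units further apart.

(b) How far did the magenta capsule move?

2.8

From (8.1, 2.4) to (10.3, 4.1), the magenta capsule covered √(2.2² + 1.7²) ≈ 2.8 units.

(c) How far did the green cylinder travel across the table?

2.7

From (8.1, 3.8) to (6.3, 1.8), the green cylinder covered √(1.8² + 2.0²) ≈ 2.7 units.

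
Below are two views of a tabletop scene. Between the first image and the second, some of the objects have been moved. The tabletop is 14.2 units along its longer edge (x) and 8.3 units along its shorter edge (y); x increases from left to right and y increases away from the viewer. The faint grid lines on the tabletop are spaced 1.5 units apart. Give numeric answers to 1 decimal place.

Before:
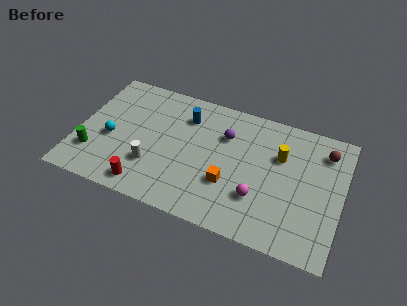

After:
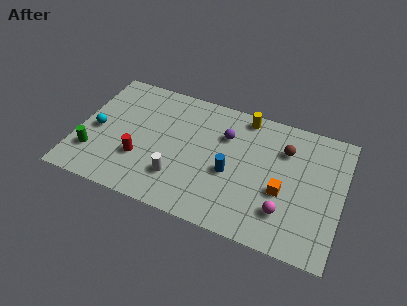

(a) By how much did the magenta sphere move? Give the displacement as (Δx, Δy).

(1.4, -0.4)

The magenta sphere was at about (9.9, 2.5) and moved to about (11.3, 2.1).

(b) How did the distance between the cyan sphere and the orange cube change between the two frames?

+3.6

Before: roughly 6.5 units apart; after: 10.1. That's 3.6 units further apart.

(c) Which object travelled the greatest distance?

the blue cylinder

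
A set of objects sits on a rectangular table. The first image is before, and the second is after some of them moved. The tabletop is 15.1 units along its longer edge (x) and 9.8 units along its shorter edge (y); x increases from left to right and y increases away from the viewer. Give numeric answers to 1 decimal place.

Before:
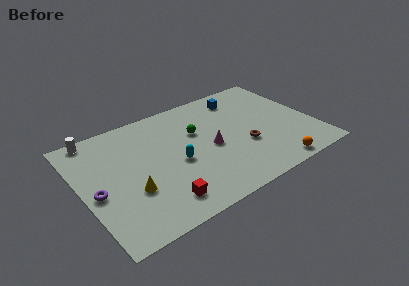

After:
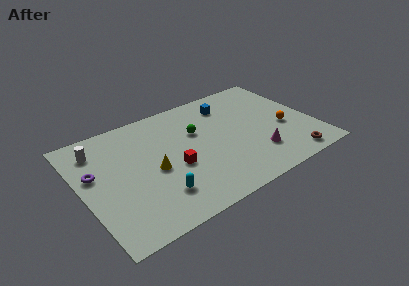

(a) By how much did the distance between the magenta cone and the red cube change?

+0.7

Before: roughly 4.7 units apart; after: 5.4. That's 0.7 units further apart.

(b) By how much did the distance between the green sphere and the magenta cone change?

+3.1

Before: roughly 1.9 units apart; after: 5.0. That's 3.1 units further apart.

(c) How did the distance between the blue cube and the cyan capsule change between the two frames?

+1.6

Before: roughly 6.3 units apart; after: 7.9. That's 1.6 units further apart.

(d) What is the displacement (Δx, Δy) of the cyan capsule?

(-1.6, -2.0)

From the two frames, the cyan capsule sits at roughly (6.0, 4.3) before and (4.4, 2.3) after.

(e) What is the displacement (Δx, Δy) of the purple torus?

(0.1, 1.6)

The purple torus started near (0.8, 4.3) and ended near (0.9, 5.9).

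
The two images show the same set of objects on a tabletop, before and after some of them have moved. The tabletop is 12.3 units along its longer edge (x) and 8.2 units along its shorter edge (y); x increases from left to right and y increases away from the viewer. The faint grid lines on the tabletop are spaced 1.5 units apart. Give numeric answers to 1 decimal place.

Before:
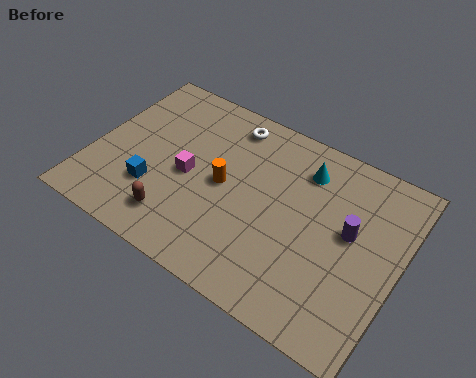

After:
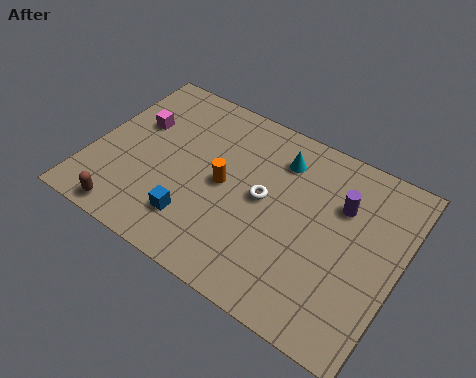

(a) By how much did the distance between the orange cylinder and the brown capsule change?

+1.8

They were about 2.9 units apart before and 4.7 after — 1.8 units further apart.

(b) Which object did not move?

the orange cylinder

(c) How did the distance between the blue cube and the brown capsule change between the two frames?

+1.3

The distance was about 1.4 in the first image and 2.7 in the second, so they moved 1.3 units further apart.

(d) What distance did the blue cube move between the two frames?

1.9

The blue cube was near (2.7, 2.5) before and (4.5, 1.9) after, so it travelled √(1.8² + 0.6²) ≈ 1.9 units.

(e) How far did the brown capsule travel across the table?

2.0

From (3.8, 1.6) to (2.0, 0.8), the brown capsule covered √(1.8² + 0.8²) ≈ 2.0 units.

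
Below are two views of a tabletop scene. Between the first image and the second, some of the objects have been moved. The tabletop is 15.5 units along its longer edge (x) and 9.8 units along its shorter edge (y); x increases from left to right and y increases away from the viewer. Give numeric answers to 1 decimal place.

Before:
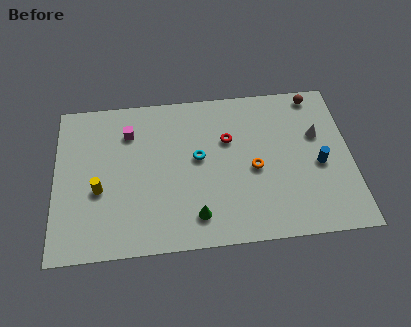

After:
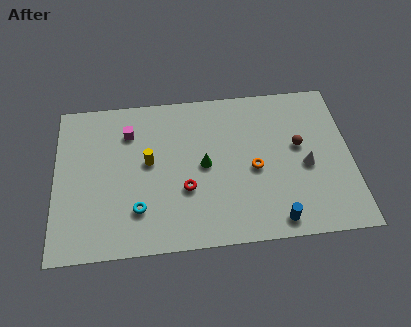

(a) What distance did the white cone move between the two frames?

2.0

The white cone moved from about (13.8, 6.2) to (13.1, 4.3), a distance of √(0.7² + 1.9²) ≈ 2.0.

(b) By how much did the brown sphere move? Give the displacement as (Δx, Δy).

(-1.0, -3.2)

The brown sphere started near (13.8, 8.8) and ended near (12.8, 5.6).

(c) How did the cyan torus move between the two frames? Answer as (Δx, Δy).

(-3.2, -2.9)

The cyan torus started near (7.5, 5.4) and ended near (4.3, 2.5).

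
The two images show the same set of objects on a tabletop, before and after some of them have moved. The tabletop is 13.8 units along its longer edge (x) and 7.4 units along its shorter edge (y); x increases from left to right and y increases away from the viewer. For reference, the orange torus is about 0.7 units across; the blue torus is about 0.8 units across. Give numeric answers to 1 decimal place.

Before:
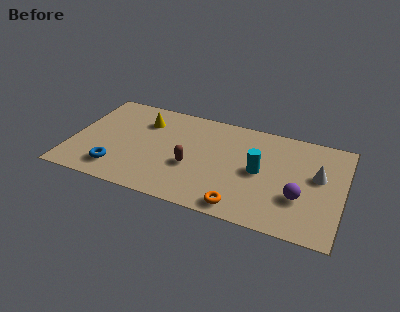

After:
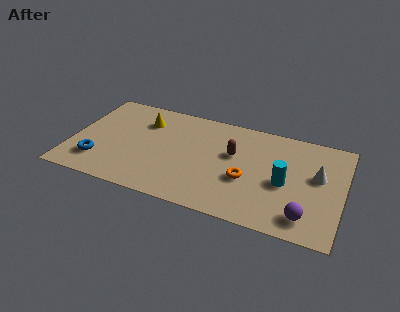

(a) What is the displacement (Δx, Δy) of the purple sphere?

(0.4, -1.2)

The purple sphere started near (11.7, 2.5) and ended near (12.1, 1.3).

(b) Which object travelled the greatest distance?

the brown capsule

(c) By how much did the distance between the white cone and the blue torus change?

+0.9

They were about 10.4 units apart before and 11.3 after — 0.9 units further apart.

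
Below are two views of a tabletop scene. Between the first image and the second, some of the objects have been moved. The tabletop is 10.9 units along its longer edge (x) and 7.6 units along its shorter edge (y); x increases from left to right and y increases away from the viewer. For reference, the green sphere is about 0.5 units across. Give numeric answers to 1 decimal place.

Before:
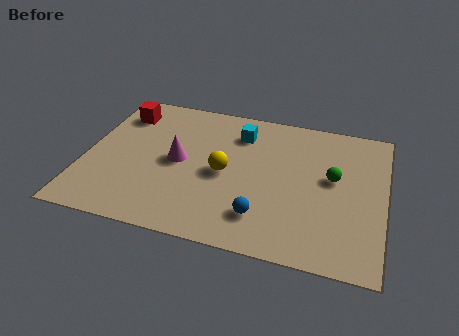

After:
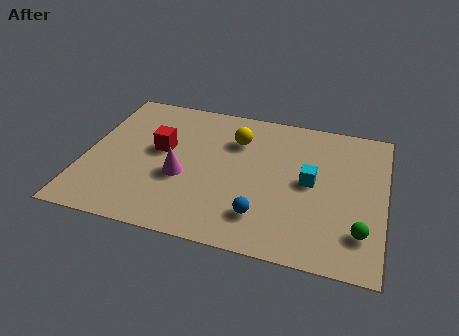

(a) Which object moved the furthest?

the cyan cube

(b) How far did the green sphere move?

2.7

The green sphere moved from about (9.0, 4.3) to (10.1, 1.8), a distance of √(1.1² + 2.5²) ≈ 2.7.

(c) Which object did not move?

the blue sphere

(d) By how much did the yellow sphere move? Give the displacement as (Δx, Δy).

(0.3, 1.9)

The yellow sphere was at about (5.1, 3.6) and moved to about (5.4, 5.5).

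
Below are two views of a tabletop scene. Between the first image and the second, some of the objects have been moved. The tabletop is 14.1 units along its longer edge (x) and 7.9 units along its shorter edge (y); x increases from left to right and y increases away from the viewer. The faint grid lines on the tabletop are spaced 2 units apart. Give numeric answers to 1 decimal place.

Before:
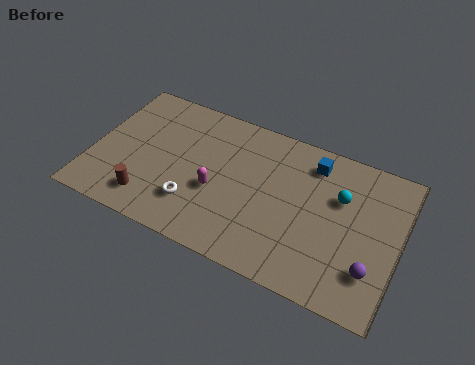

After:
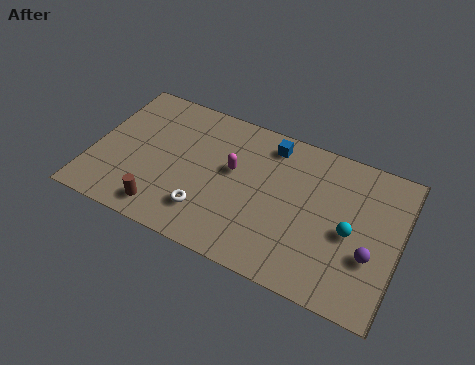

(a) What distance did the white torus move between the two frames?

0.6

The white torus was near (4.9, 2.1) before and (5.5, 1.9) after, so it travelled √(0.6² + 0.2²) ≈ 0.6 units.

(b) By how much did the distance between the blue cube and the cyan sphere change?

+3.2

Before: roughly 1.9 units apart; after: 5.1. That's 3.2 units further apart.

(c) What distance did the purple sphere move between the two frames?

0.7

From (13.0, 2.1) to (12.9, 2.8), the purple sphere covered √(0.1² + 0.7²) ≈ 0.7 units.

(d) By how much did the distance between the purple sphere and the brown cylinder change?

-0.7

Before: roughly 10.1 units apart; after: 9.4. That's 0.7 units closer together.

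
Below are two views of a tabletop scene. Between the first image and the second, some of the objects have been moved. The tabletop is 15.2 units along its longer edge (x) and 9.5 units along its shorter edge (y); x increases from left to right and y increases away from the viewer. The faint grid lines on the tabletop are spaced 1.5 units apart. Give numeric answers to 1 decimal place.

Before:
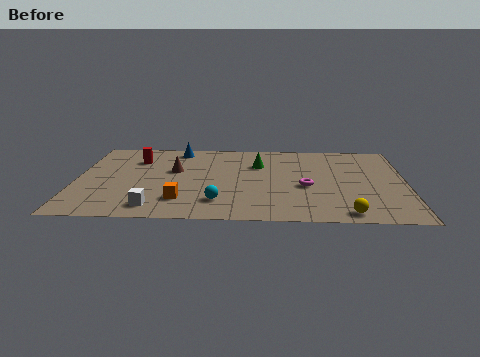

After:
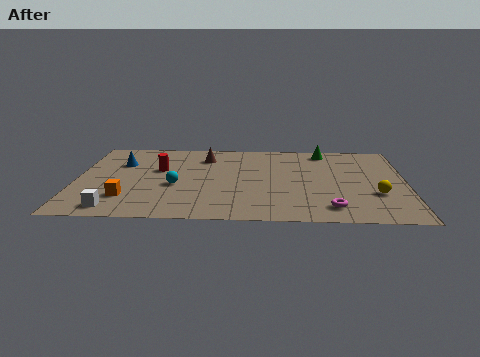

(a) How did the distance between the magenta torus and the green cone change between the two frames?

+3.3

The distance was about 3.4 in the first image and 6.7 in the second, so they moved 3.3 units further apart.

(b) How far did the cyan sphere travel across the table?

2.7

The cyan sphere was near (6.6, 2.1) before and (4.6, 3.9) after, so it travelled √(2.0² + 1.8²) ≈ 2.7 units.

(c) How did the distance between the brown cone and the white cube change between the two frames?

+3.0

Before: roughly 4.4 units apart; after: 7.4. That's 3.0 units further apart.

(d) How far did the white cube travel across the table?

1.8

The white cube was near (3.7, 1.4) before and (1.9, 1.2) after, so it travelled √(1.8² + 0.2²) ≈ 1.8 units.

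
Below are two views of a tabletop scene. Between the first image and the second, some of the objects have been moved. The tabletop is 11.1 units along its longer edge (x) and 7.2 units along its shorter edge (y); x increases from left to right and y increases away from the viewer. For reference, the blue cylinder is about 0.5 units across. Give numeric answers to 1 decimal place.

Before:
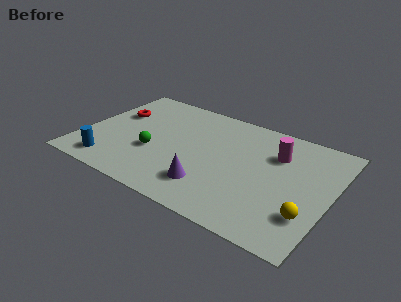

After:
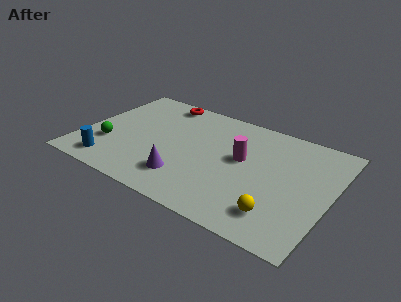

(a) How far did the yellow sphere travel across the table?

1.3

From (10.3, 2.0) to (9.1, 1.5), the yellow sphere covered √(1.2² + 0.5²) ≈ 1.3 units.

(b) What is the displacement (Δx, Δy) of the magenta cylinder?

(-1.4, -1.0)

The magenta cylinder started near (8.5, 5.1) and ended near (7.1, 4.1).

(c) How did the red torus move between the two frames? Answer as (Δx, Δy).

(1.8, 1.8)

The red torus was at about (1.2, 4.6) and moved to about (3.0, 6.4).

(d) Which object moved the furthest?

the red torus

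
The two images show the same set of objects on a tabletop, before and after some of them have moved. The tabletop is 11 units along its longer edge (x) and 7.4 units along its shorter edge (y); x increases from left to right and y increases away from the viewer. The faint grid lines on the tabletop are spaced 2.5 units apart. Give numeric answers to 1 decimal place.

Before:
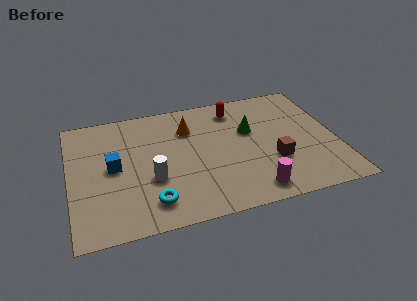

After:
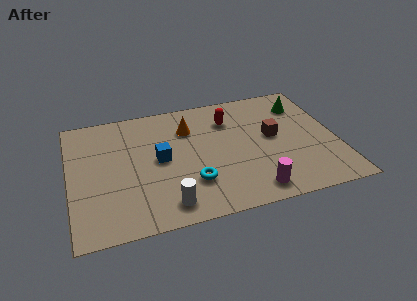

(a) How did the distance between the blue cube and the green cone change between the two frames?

+0.6

They were about 5.8 units apart before and 6.4 after — 0.6 units further apart.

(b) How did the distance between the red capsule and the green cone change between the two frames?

+1.5

They were about 1.6 units apart before and 3.1 after — 1.5 units further apart.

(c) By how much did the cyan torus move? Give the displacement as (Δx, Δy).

(1.7, 0.7)

From the two frames, the cyan torus sits at roughly (3.2, 1.4) before and (4.9, 2.1) after.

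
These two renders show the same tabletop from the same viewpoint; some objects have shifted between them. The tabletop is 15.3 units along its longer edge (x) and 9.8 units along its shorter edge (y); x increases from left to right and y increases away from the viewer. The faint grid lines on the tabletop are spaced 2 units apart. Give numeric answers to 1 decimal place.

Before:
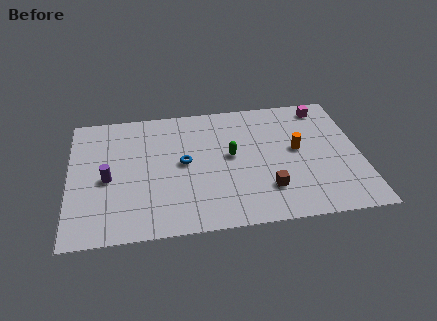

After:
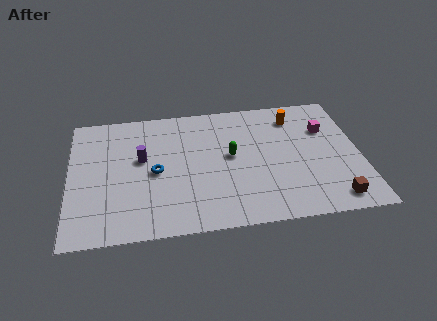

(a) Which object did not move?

the green capsule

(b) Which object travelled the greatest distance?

the brown cube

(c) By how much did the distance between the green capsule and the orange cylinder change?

+0.9

Before: roughly 3.5 units apart; after: 4.4. That's 0.9 units further apart.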